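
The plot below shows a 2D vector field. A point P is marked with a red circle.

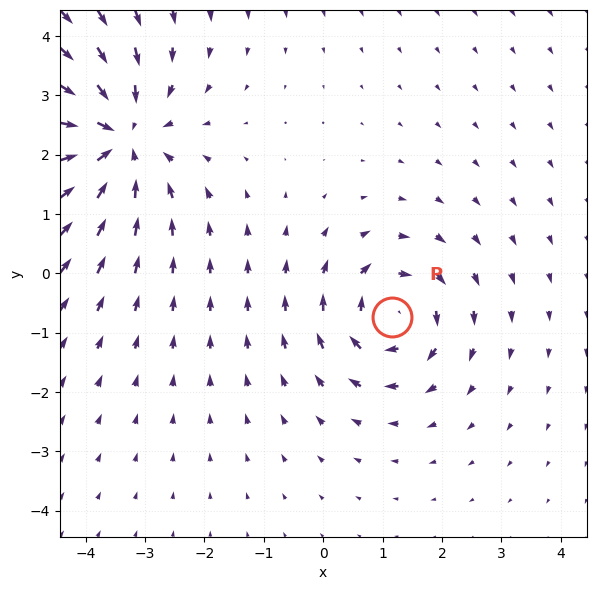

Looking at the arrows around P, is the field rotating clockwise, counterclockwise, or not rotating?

Near P at (1.2, -0.7) the arrows circulate clockwise. The curl (z-component) there is about -4; negative curl means clockwise rotation.

clockwise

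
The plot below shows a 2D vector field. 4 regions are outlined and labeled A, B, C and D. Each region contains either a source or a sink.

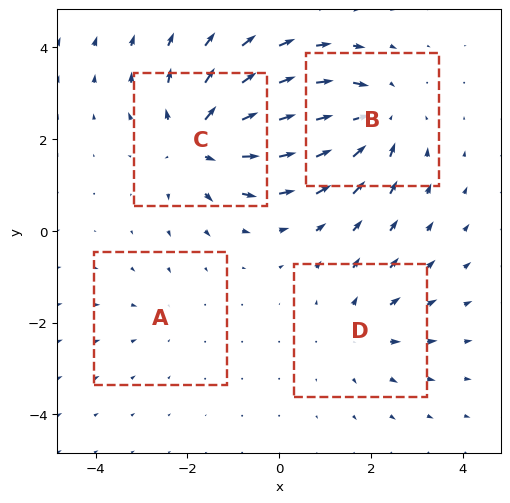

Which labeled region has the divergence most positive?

C

Divergence at each region's feature centre — A: about -2, B: about -5, C: about +6, D: about +3. Region C is most positive.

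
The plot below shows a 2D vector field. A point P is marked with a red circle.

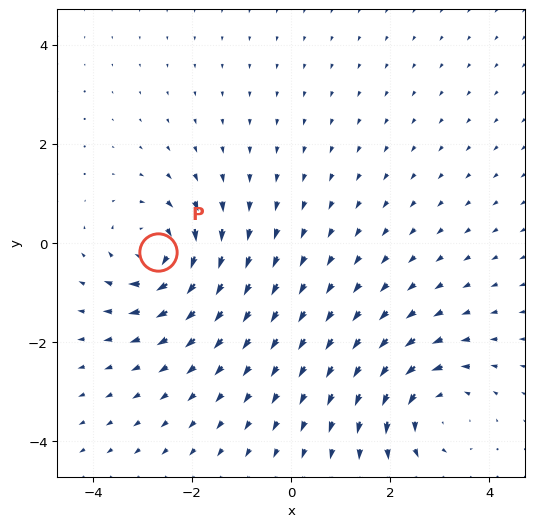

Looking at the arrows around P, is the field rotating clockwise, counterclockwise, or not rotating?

clockwise

Near P at (-2.7, -0.2) the arrows circulate clockwise. The curl (z-component) there is about -5; negative curl means clockwise rotation.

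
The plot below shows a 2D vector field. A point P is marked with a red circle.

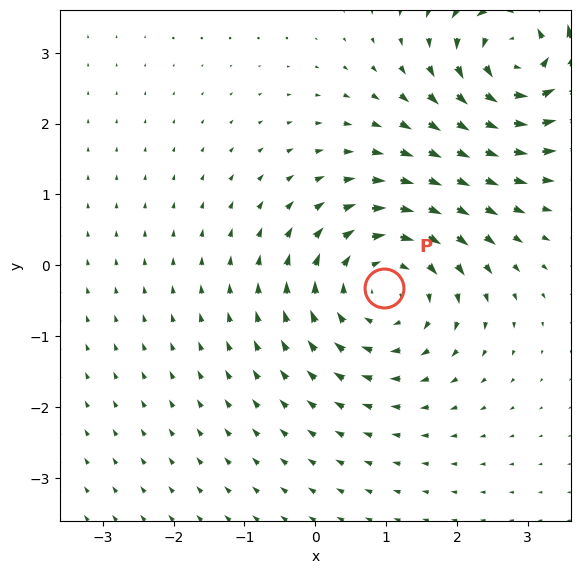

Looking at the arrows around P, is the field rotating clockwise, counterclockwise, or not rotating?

clockwise

Near P at (1.0, -0.3) the arrows circulate clockwise. The curl (z-component) there is about -4; negative curl means clockwise rotation.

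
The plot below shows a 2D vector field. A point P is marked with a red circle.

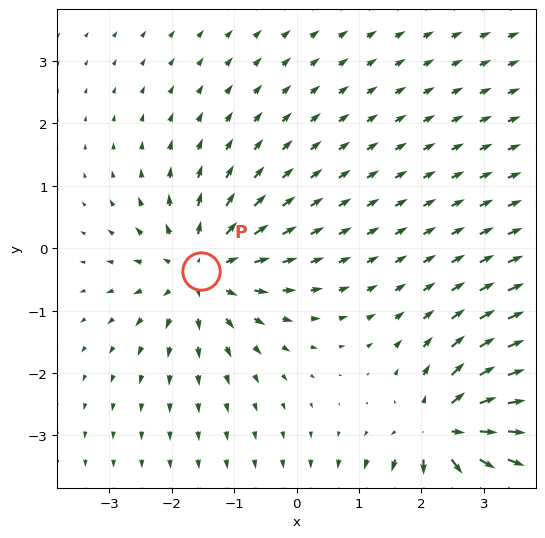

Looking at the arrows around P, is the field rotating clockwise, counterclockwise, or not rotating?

Near P at (-1.5, -0.4) the arrows show no circulation. The curl there is ≈0.

not rotating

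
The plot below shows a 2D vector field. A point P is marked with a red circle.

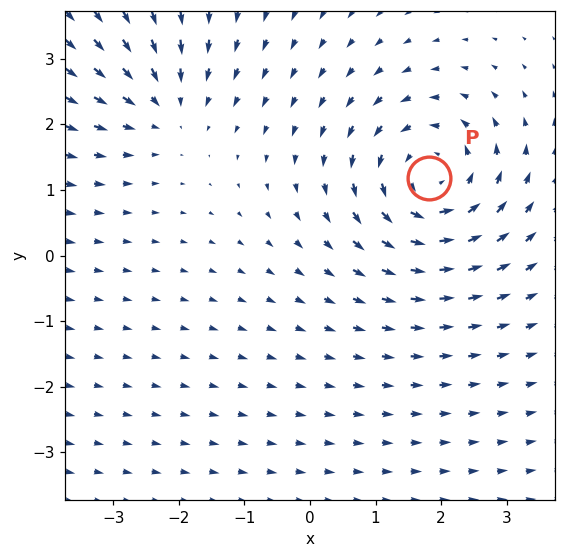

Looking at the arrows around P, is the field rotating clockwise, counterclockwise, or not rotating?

Near P at (1.8, 1.2) the arrows circulate counterclockwise. The curl (z-component) there is about +5; positive curl means counterclockwise rotation.

counterclockwise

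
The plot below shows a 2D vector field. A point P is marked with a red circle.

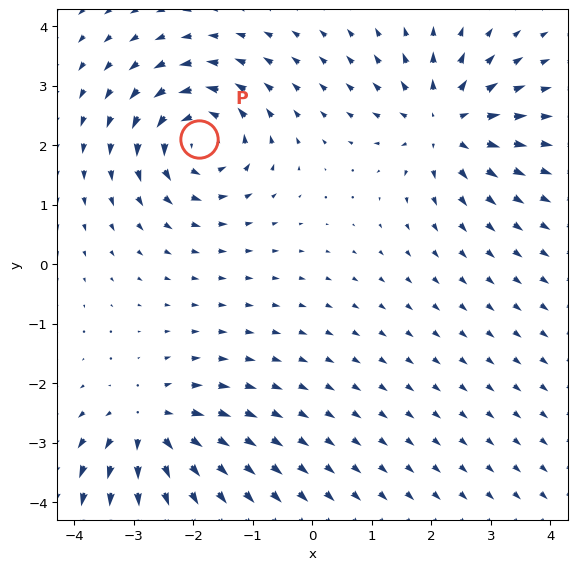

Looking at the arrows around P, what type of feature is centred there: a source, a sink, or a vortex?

At P (-1.9, 2.1) the arrows circulate counterclockwise. Divergence ≈0, curl about +7 — near-zero divergence with nonzero curl is a vortex.

vortex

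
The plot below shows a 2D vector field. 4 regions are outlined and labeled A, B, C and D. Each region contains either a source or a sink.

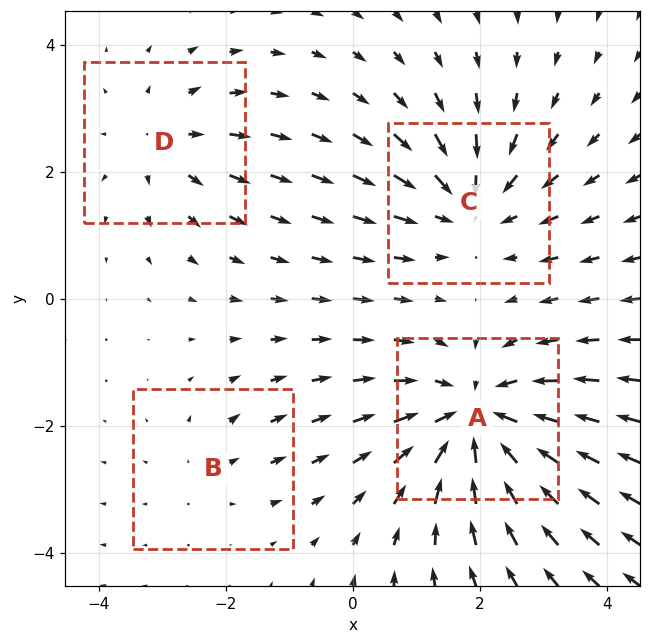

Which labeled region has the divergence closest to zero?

Divergence at each region's feature centre — A: about -6, B: about +2, C: about -4, D: about +3. Region B is closest to zero.

B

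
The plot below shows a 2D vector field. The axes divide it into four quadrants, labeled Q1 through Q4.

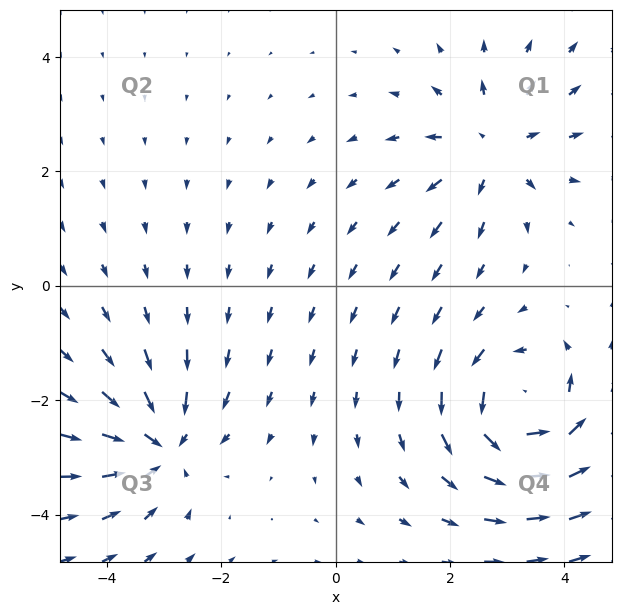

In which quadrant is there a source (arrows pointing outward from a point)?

The source sits at approximately (2.7, 2.4), which lies in quadrant Q1. The divergence there is about +4, positive as expected for a source.

Q1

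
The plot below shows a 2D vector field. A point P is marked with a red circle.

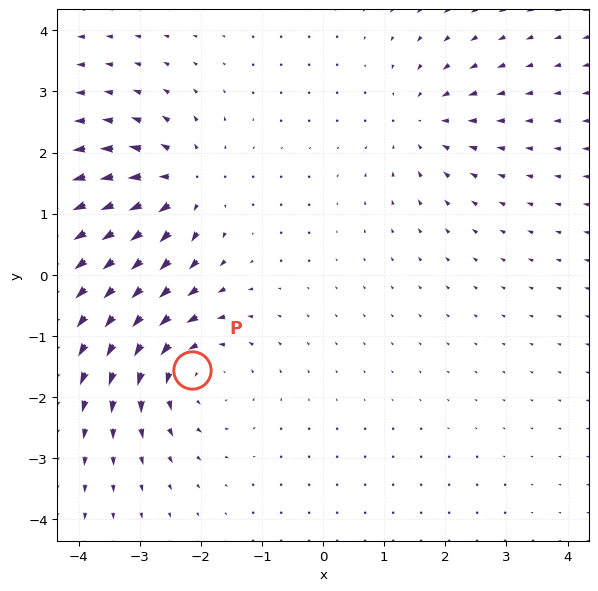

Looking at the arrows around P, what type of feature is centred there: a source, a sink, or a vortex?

vortex

At P (-2.1, -1.6) the arrows circulate counterclockwise. Divergence ≈0, curl about +4 — near-zero divergence with nonzero curl is a vortex.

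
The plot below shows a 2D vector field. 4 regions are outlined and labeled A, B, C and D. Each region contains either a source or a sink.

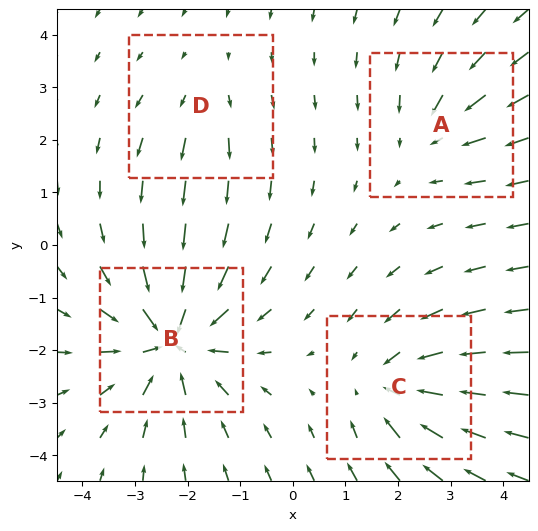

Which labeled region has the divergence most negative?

B

Divergence at each region's feature centre — A: about -3, B: about -7, C: about -4, D: about +2. Region B is most negative.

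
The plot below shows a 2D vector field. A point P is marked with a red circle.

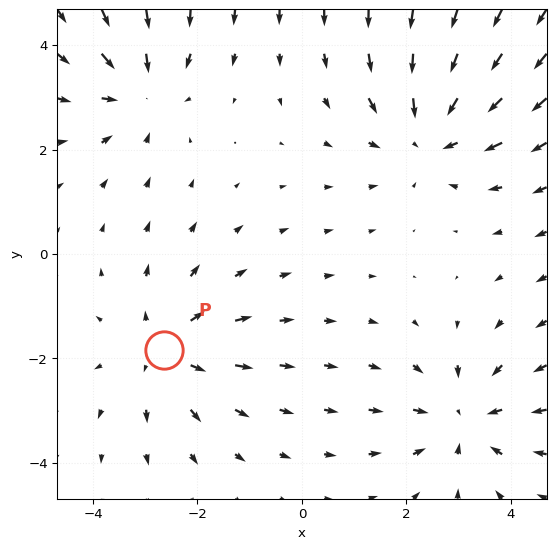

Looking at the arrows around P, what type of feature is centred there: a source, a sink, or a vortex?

source

At P (-2.6, -1.8) the arrows spread outward. Divergence about +4, curl ≈0 — positive divergence with near-zero curl is a source.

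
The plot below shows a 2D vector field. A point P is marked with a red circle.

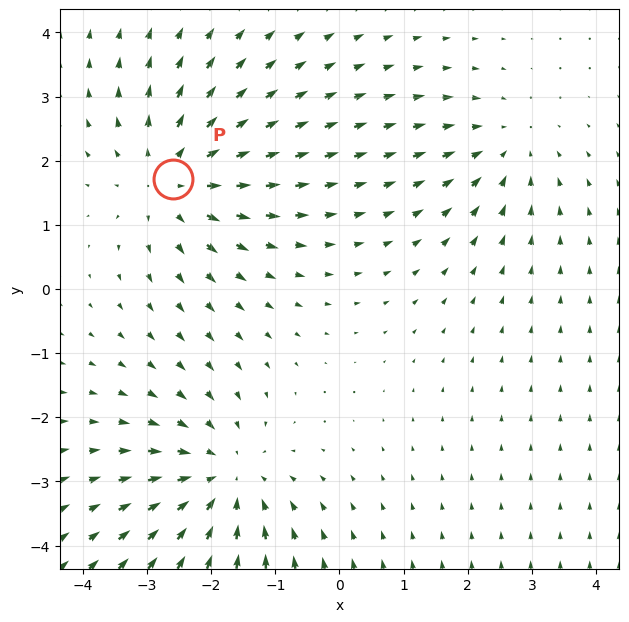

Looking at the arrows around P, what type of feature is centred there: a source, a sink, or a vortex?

source

At P (-2.6, 1.7) the arrows spread outward. Divergence about +4, curl ≈0 — positive divergence with near-zero curl is a source.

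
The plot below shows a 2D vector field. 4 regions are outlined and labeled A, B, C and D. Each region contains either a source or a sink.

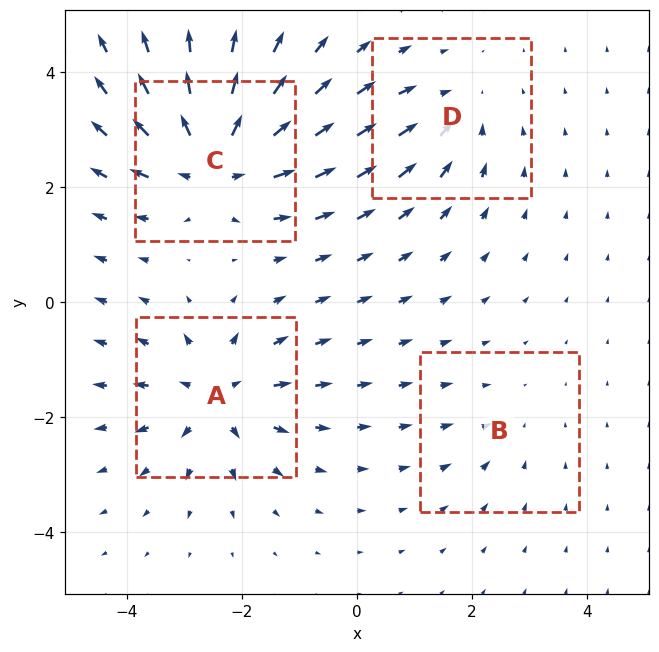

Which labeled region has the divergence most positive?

C

Divergence at each region's feature centre — A: about +6, B: about -2, C: about +8, D: about -4. Region C is most positive.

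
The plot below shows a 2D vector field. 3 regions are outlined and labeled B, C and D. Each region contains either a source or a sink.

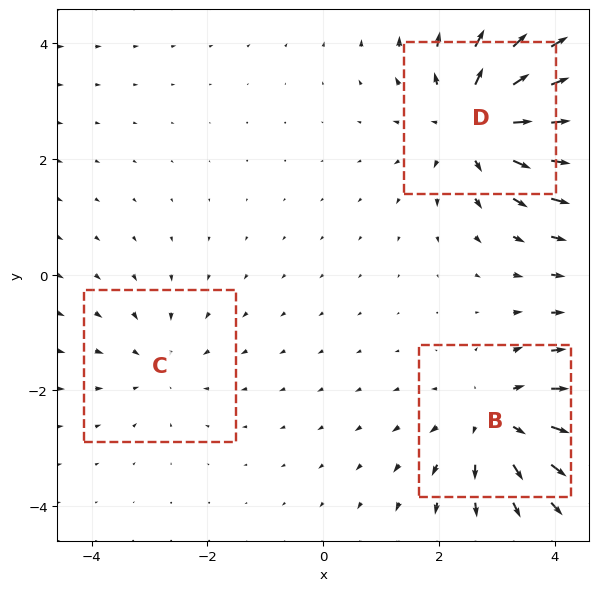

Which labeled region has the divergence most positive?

Divergence at each region's feature centre — B: about +3, C: about -2, D: about +4. Region D is most positive.

D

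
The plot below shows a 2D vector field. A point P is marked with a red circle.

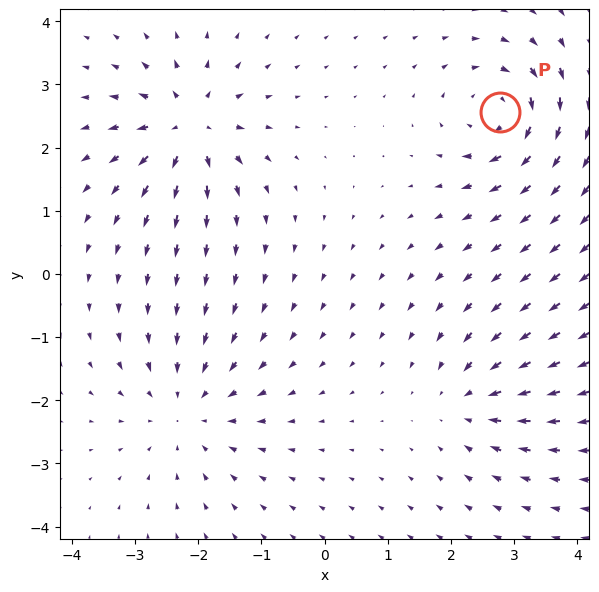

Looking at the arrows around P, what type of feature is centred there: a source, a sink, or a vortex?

At P (2.8, 2.6) the arrows circulate clockwise. Divergence ≈0, curl about -6 — near-zero divergence with nonzero curl is a vortex.

vortex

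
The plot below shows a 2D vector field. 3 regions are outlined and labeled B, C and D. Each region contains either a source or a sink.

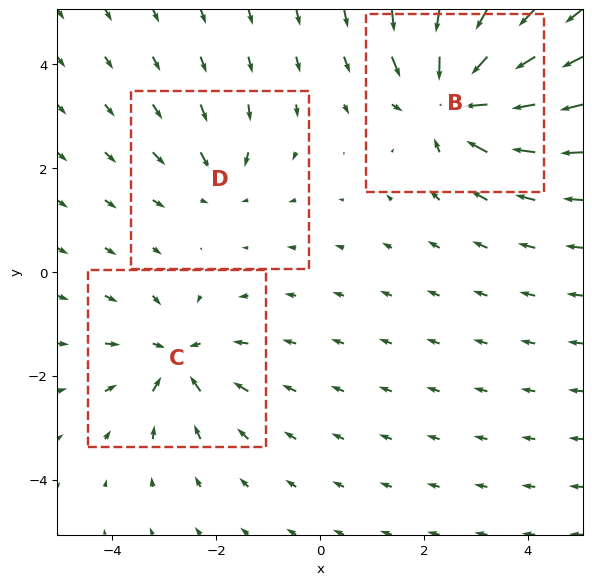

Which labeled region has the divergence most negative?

Divergence at each region's feature centre — B: about -6, C: about -4, D: about -3. Region B is most negative.

B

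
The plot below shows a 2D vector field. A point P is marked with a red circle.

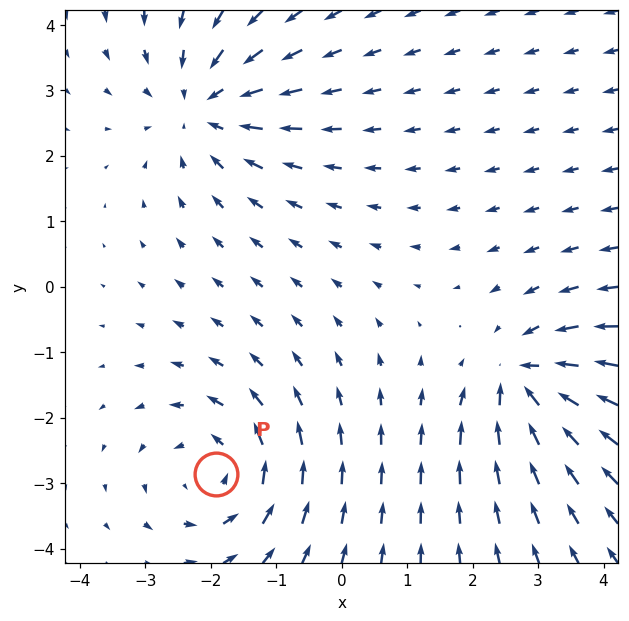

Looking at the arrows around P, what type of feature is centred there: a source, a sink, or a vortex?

vortex

At P (-1.9, -2.9) the arrows circulate counterclockwise. Divergence ≈0, curl about +4 — near-zero divergence with nonzero curl is a vortex.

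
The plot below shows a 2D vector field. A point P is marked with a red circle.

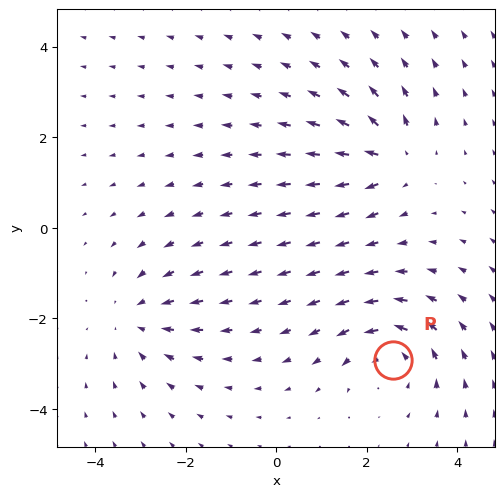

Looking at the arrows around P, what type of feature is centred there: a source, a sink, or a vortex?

At P (2.6, -2.9) the arrows circulate counterclockwise. Divergence ≈0, curl about +4 — near-zero divergence with nonzero curl is a vortex.

vortex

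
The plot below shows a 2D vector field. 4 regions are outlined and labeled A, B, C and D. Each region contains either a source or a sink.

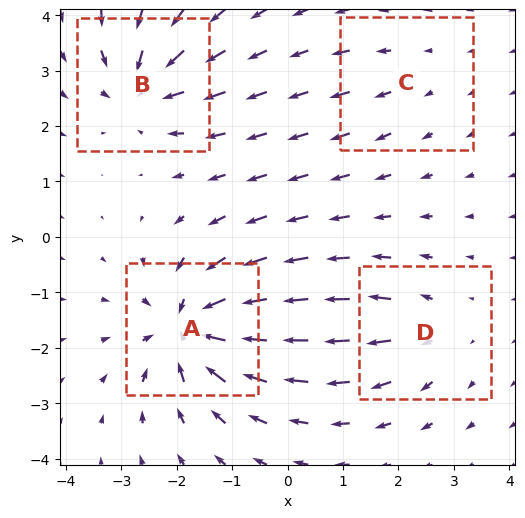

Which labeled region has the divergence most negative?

A

Divergence at each region's feature centre — A: about -8, B: about -6, C: about +2, D: about +4. Region A is most negative.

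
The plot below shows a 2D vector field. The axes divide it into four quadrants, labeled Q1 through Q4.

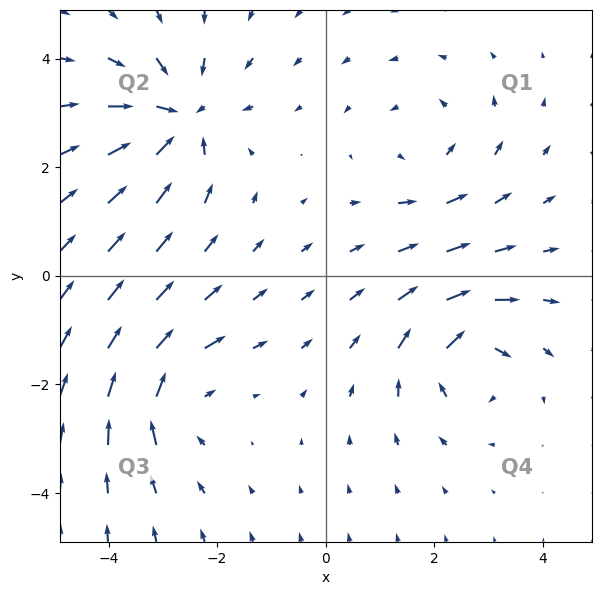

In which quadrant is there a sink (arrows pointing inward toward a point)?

The sink sits at approximately (-2.7, 2.9), which lies in quadrant Q2. The divergence there is about -6, negative as expected for a sink.

Q2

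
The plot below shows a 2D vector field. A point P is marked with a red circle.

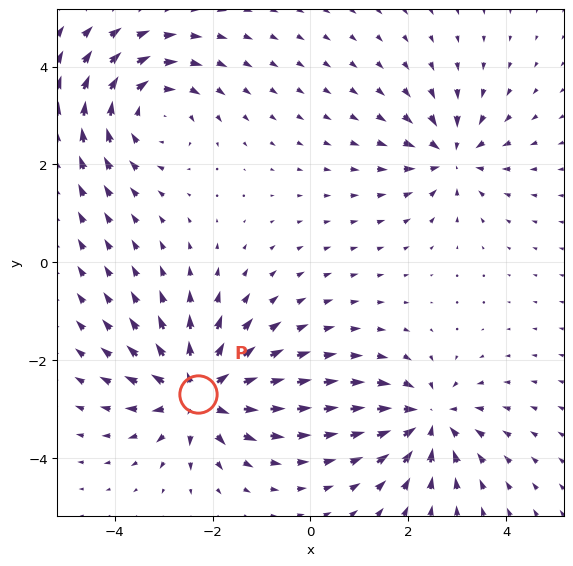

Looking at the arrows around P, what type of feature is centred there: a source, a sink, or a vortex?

source

At P (-2.3, -2.7) the arrows spread outward. Divergence about +7, curl ≈0 — positive divergence with near-zero curl is a source.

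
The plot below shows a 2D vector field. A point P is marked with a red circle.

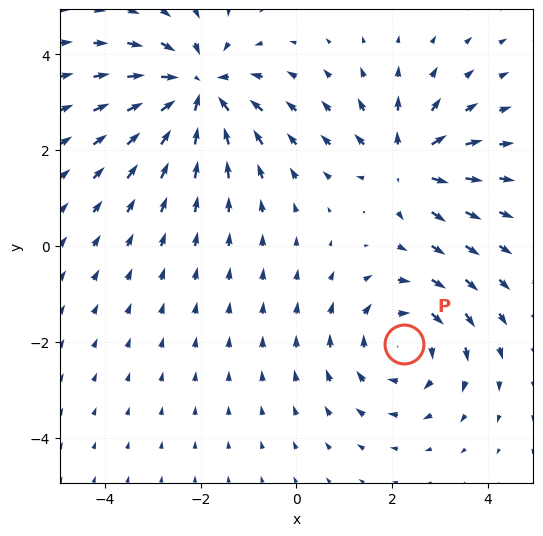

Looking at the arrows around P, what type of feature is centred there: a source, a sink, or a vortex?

At P (2.3, -2.0) the arrows circulate clockwise. Divergence ≈0, curl about -3 — near-zero divergence with nonzero curl is a vortex.

vortex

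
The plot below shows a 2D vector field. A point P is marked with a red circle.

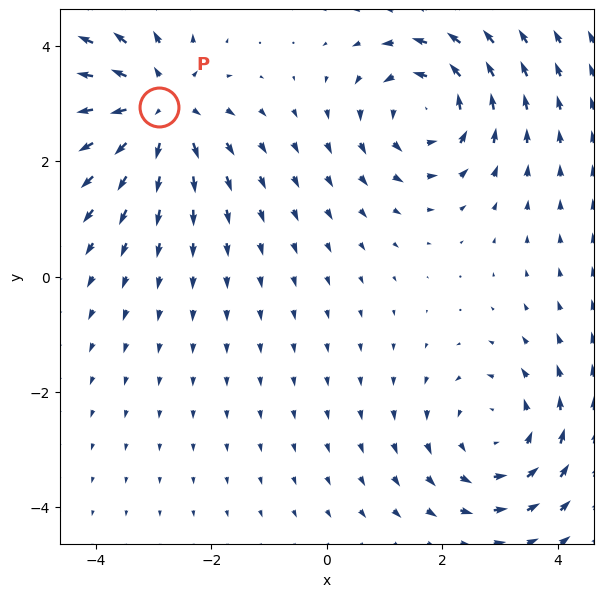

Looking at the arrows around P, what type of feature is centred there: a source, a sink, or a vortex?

At P (-2.9, 2.9) the arrows spread outward. Divergence about +4, curl ≈0 — positive divergence with near-zero curl is a source.

source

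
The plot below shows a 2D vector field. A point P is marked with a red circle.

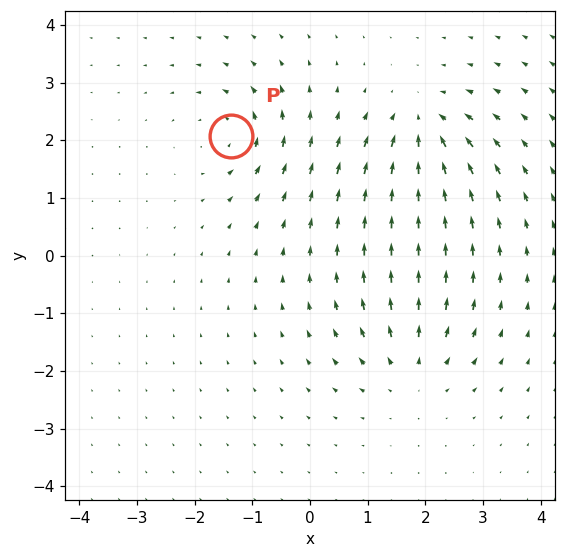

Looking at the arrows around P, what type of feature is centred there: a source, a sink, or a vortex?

At P (-1.4, 2.1) the arrows circulate counterclockwise. Divergence ≈0, curl about +4 — near-zero divergence with nonzero curl is a vortex.

vortex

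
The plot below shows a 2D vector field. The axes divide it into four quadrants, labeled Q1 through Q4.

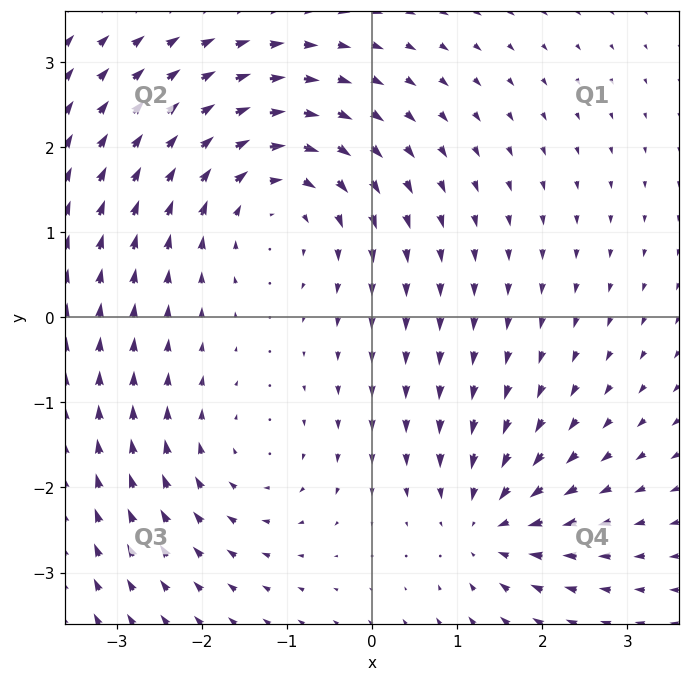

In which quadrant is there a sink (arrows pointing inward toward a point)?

Q4

The sink sits at approximately (1.4, -2.4), which lies in quadrant Q4. The divergence there is about -4, negative as expected for a sink.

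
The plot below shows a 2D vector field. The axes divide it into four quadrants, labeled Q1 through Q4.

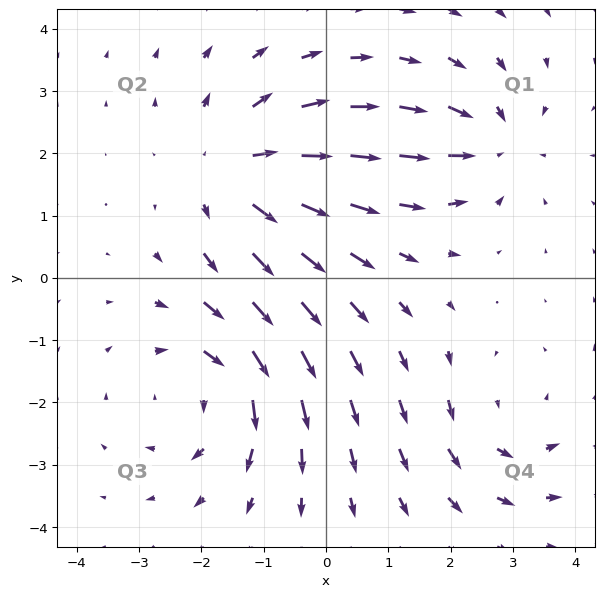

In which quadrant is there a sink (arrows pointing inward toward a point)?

Q1

The sink sits at approximately (2.7, 2.2), which lies in quadrant Q1. The divergence there is about -4, negative as expected for a sink.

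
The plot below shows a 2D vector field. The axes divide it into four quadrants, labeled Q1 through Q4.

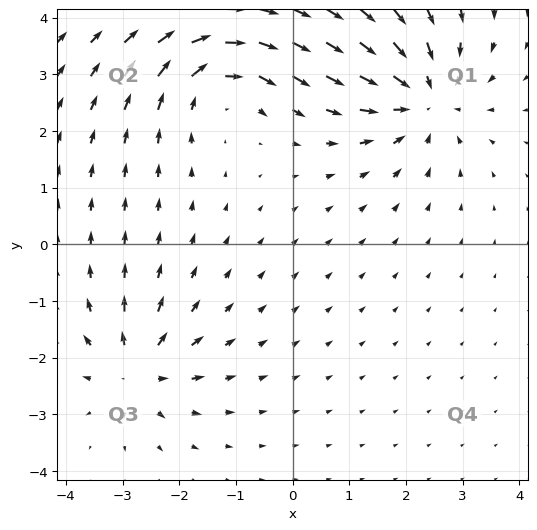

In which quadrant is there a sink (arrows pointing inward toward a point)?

Q1

The sink sits at approximately (2.3, 2.6), which lies in quadrant Q1. The divergence there is about -4, negative as expected for a sink.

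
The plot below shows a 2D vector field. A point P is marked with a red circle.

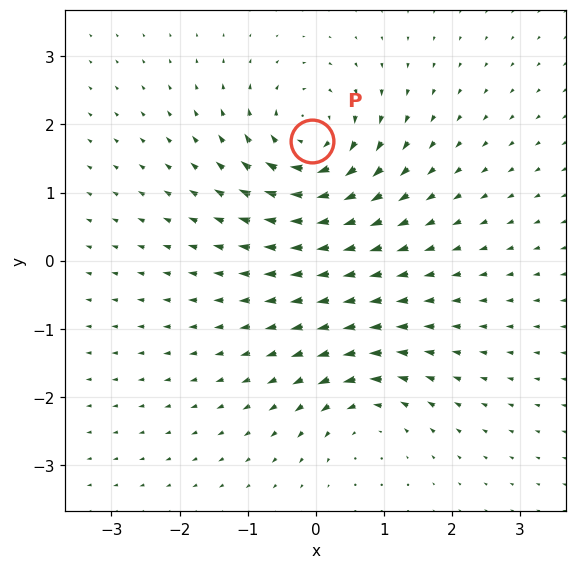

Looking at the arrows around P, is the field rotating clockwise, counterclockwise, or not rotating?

clockwise

Near P at (-0.1, 1.8) the arrows circulate clockwise. The curl (z-component) there is about -6; negative curl means clockwise rotation.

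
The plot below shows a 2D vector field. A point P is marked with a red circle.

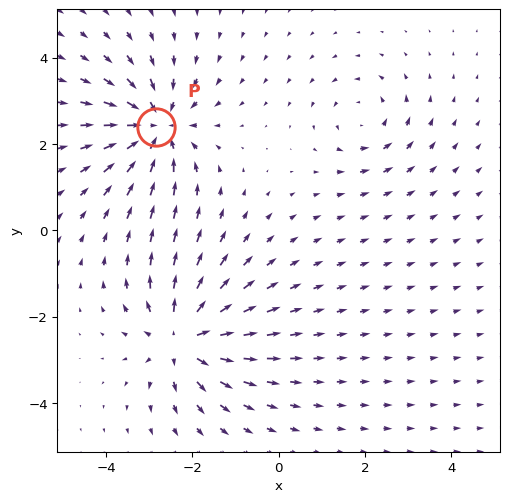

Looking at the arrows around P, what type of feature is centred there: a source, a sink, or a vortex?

sink

At P (-2.8, 2.4) the arrows converge inward. Divergence about -5, curl ≈0 — negative divergence with near-zero curl is a sink.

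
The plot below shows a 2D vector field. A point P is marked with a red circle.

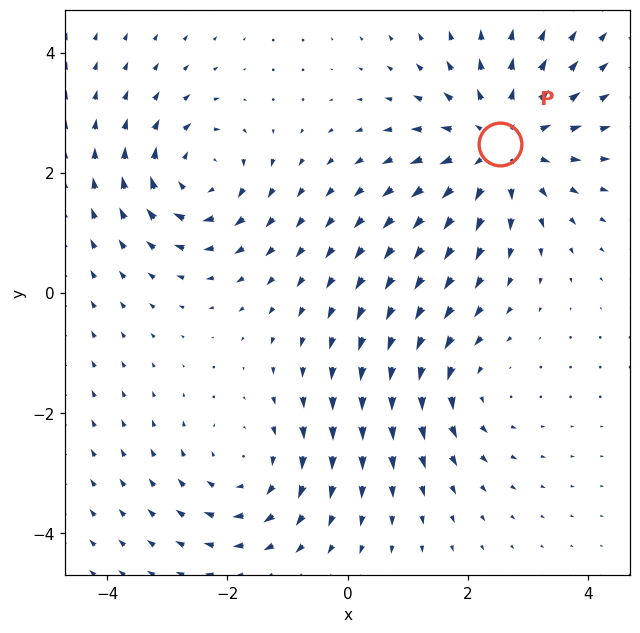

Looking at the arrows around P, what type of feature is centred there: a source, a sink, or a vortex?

At P (2.5, 2.5) the arrows spread outward. Divergence about +3, curl ≈0 — positive divergence with near-zero curl is a source.

source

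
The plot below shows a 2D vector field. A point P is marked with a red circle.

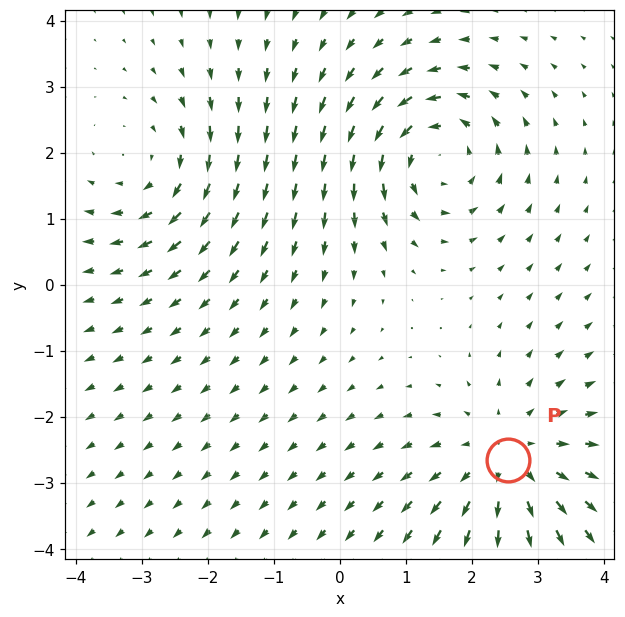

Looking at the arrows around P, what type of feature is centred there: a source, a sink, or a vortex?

source

At P (2.5, -2.6) the arrows spread outward. Divergence about +4, curl ≈0 — positive divergence with near-zero curl is a source.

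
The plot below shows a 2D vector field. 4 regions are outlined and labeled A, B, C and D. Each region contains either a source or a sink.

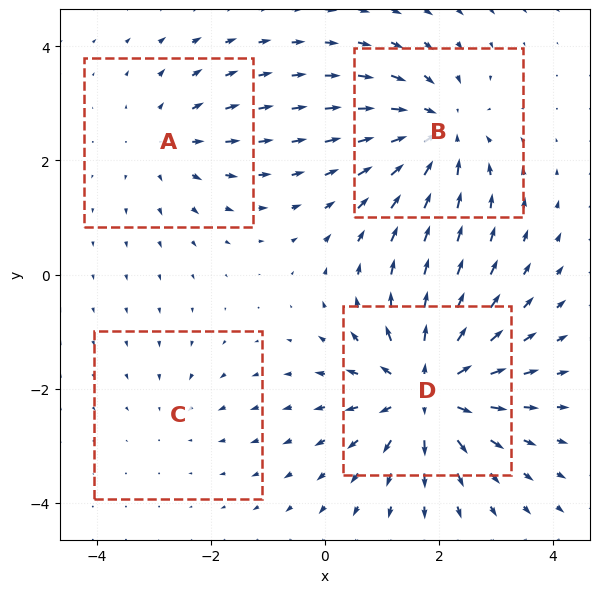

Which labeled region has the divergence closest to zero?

Divergence at each region's feature centre — A: about +3, B: about -5, C: about -2, D: about +7. Region C is closest to zero.

C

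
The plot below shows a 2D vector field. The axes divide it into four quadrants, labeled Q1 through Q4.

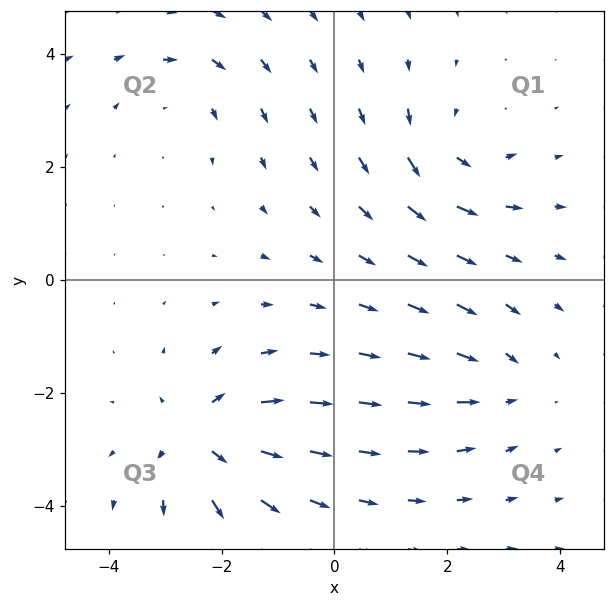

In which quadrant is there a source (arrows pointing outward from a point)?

The source sits at approximately (-2.4, -2.8), which lies in quadrant Q3. The divergence there is about +5, positive as expected for a source.

Q3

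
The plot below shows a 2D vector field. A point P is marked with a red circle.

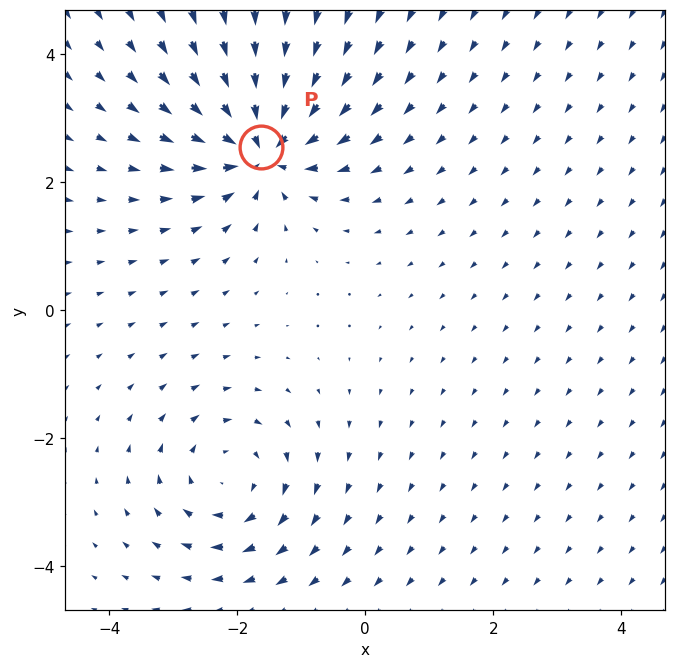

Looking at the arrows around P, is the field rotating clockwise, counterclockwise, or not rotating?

Near P at (-1.6, 2.5) the arrows show no circulation. The curl there is ≈0.

not rotating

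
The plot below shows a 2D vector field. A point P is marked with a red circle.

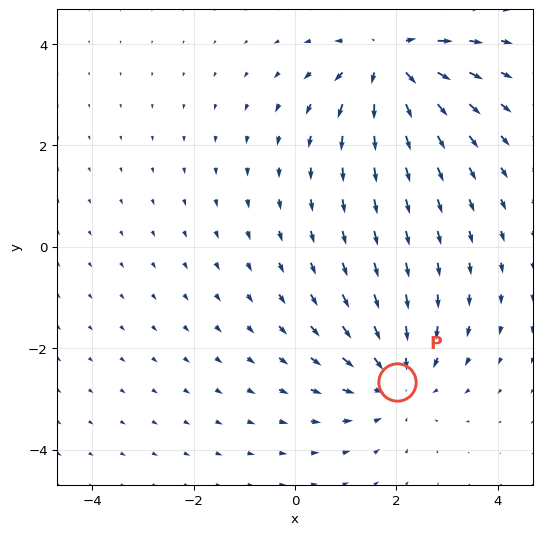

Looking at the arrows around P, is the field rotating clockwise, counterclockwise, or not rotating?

not rotating

Near P at (2.0, -2.7) the arrows show no circulation. The curl there is ≈0.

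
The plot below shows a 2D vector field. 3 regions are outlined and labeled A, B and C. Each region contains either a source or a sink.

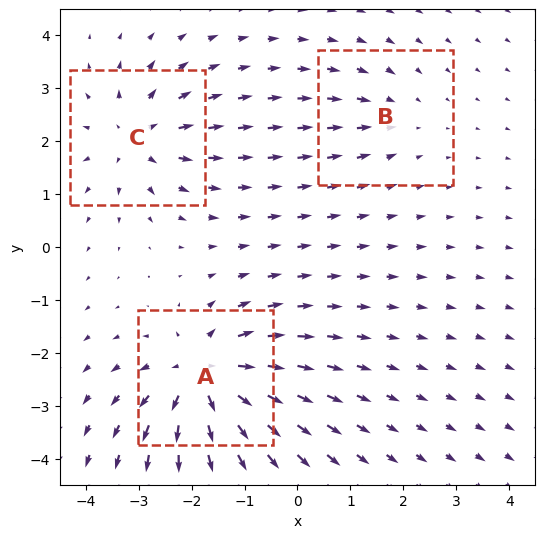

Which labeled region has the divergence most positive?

Divergence at each region's feature centre — A: about +6, B: about -2, C: about +4. Region A is most positive.

A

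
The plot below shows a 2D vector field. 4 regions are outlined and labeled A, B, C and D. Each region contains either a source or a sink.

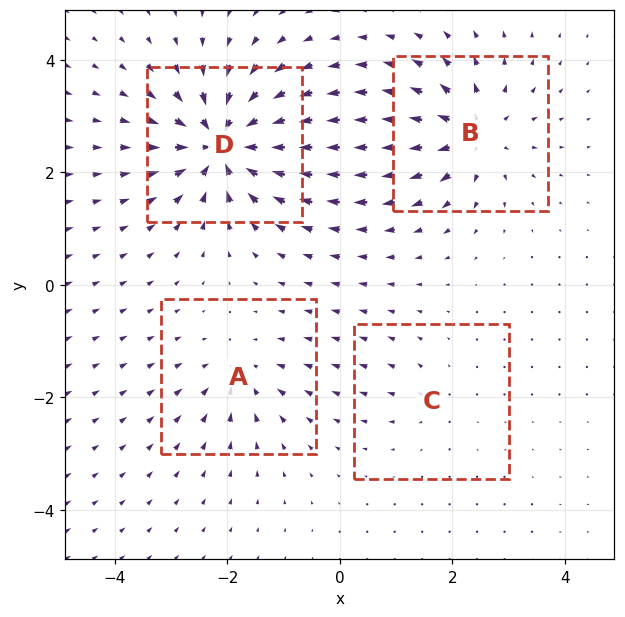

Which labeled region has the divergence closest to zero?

Divergence at each region's feature centre — A: about -4, B: about +6, C: about +2, D: about -9. Region C is closest to zero.

C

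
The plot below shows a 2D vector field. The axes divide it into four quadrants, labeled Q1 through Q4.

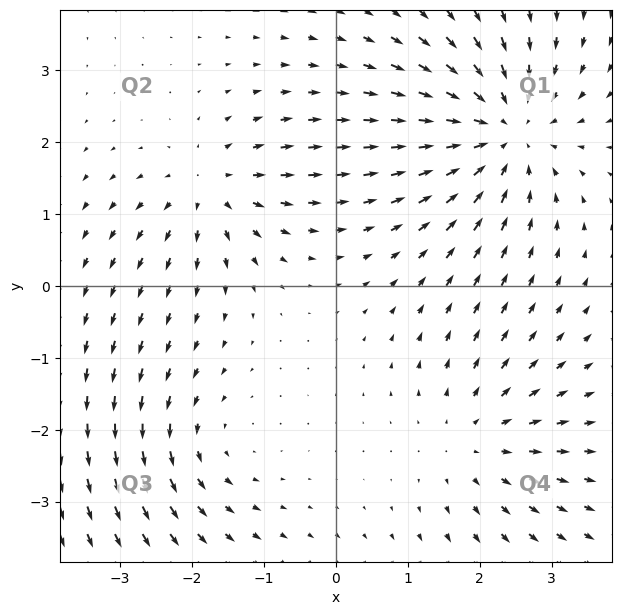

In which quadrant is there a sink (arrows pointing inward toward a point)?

The sink sits at approximately (2.3, 2.1), which lies in quadrant Q1. The divergence there is about -4, negative as expected for a sink.

Q1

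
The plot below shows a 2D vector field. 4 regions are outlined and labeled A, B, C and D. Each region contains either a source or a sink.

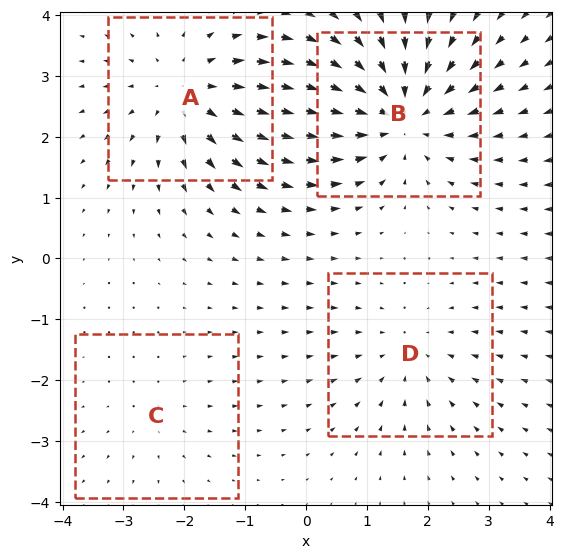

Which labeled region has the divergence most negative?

Divergence at each region's feature centre — A: about +4, B: about -6, C: about +2, D: about -3. Region B is most negative.

B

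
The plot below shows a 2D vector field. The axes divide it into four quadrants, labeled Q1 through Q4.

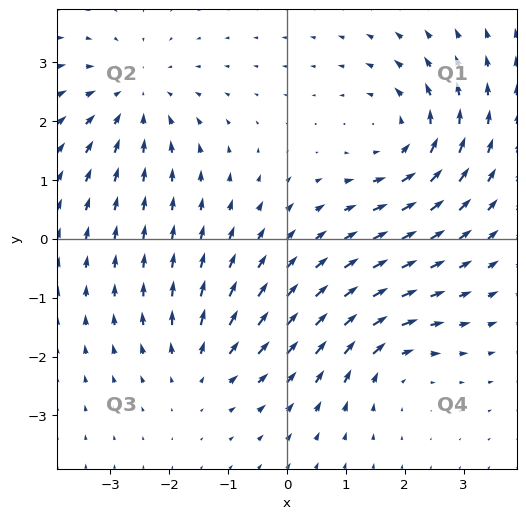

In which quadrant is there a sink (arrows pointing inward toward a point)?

Q2

The sink sits at approximately (-2.6, 2.4), which lies in quadrant Q2. The divergence there is about -4, negative as expected for a sink.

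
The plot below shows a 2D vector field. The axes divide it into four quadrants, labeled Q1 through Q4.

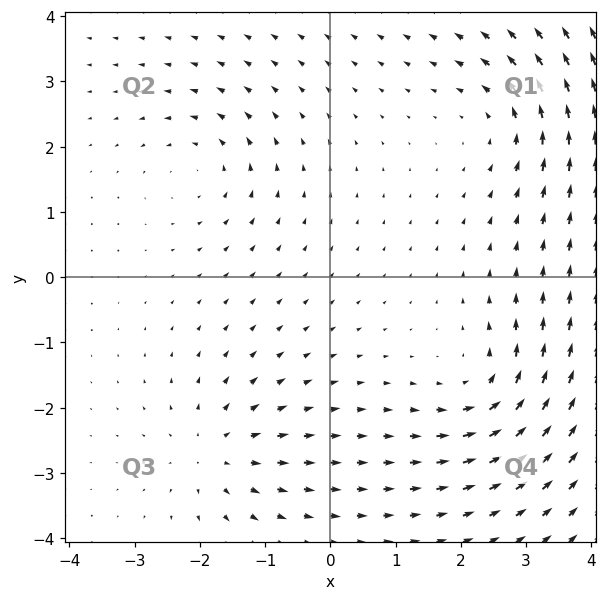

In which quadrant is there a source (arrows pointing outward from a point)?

The source sits at approximately (-1.8, -2.7), which lies in quadrant Q3. The divergence there is about +4, positive as expected for a source.

Q3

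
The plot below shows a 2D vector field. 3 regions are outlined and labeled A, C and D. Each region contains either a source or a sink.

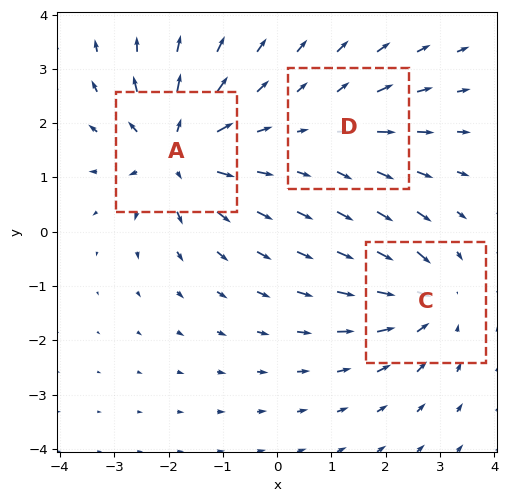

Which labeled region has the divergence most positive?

A

Divergence at each region's feature centre — A: about +5, C: about -4, D: about +2. Region A is most positive.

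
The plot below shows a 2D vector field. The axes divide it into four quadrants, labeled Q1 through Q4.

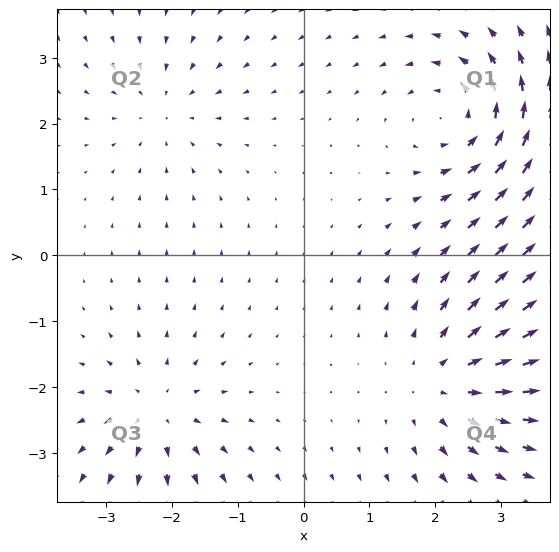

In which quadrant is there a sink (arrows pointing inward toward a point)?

The sink sits at approximately (-2.1, 2.2), which lies in quadrant Q2. The divergence there is about -3, negative as expected for a sink.

Q2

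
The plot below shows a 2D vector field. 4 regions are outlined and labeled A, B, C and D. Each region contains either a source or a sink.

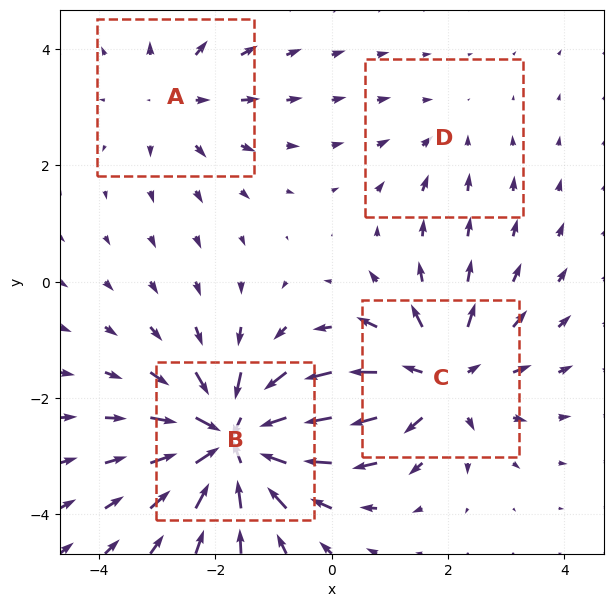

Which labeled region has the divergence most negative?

Divergence at each region's feature centre — A: about +3, B: about -8, C: about +5, D: about -2. Region B is most negative.

B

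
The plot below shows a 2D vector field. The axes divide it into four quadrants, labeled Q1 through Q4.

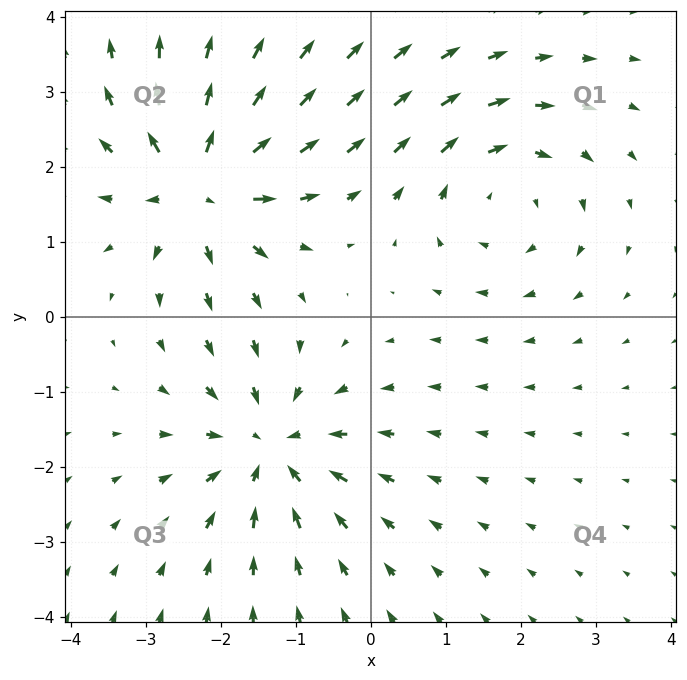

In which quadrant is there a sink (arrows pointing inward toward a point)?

The sink sits at approximately (-1.3, -1.8), which lies in quadrant Q3. The divergence there is about -5, negative as expected for a sink.

Q3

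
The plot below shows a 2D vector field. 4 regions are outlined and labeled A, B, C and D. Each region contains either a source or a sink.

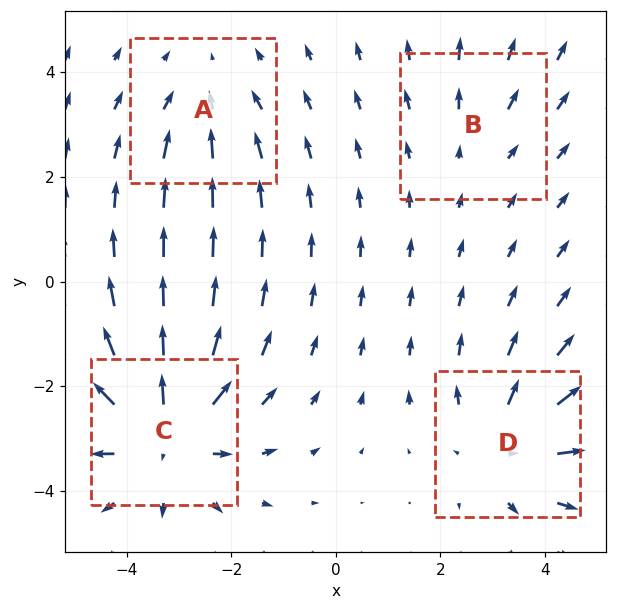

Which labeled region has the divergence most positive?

C

Divergence at each region's feature centre — A: about -3, B: about +2, C: about +6, D: about +4. Region C is most positive.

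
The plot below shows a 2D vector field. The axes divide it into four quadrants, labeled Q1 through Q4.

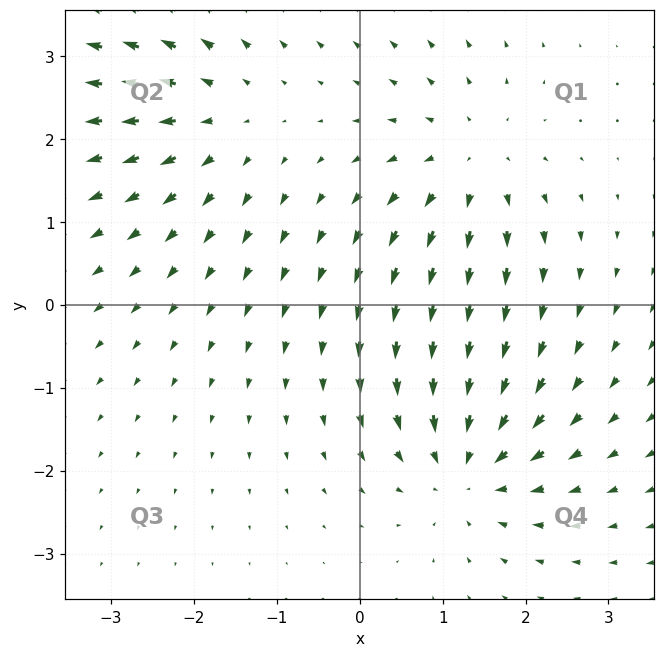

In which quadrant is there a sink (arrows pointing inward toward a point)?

Q4

The sink sits at approximately (1.3, -2.0), which lies in quadrant Q4. The divergence there is about -5, negative as expected for a sink.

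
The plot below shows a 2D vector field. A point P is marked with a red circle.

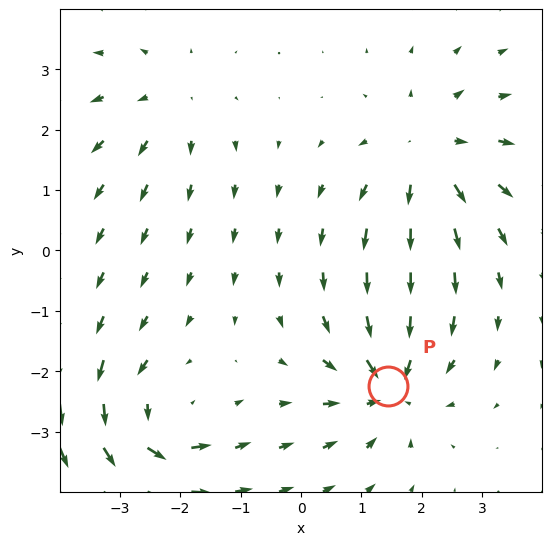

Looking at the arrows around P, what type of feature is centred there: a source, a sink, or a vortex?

At P (1.4, -2.2) the arrows converge inward. Divergence about -6, curl ≈0 — negative divergence with near-zero curl is a sink.

sink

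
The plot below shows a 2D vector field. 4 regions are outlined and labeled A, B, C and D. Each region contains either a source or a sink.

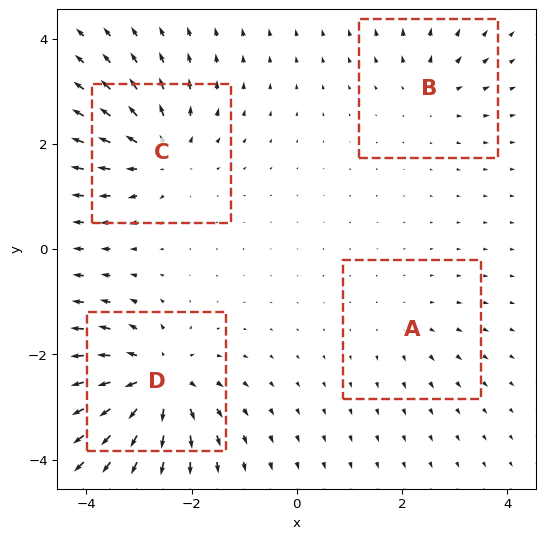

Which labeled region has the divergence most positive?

Divergence at each region's feature centre — A: about +2, B: about +4, C: about +6, D: about +8. Region D is most positive.

D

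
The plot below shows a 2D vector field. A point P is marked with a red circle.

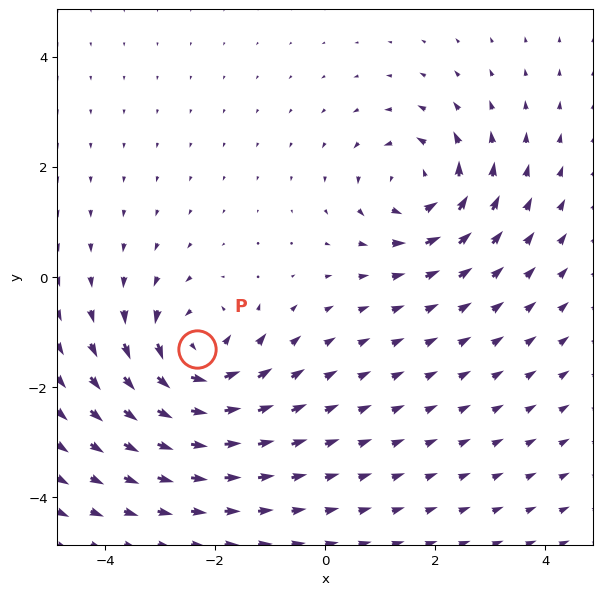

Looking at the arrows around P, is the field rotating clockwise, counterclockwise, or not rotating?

Near P at (-2.3, -1.3) the arrows circulate counterclockwise. The curl (z-component) there is about +6; positive curl means counterclockwise rotation.

counterclockwise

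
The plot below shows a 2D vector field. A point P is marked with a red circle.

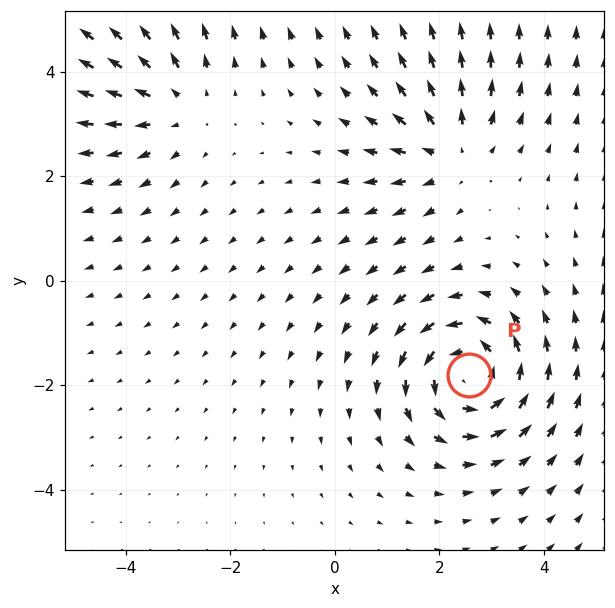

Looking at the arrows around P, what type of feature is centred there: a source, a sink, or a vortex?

At P (2.6, -1.8) the arrows circulate counterclockwise. Divergence ≈0, curl about +5 — near-zero divergence with nonzero curl is a vortex.

vortex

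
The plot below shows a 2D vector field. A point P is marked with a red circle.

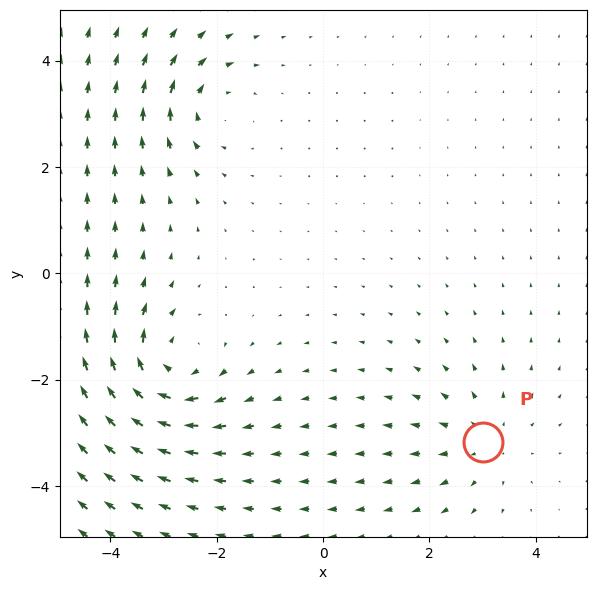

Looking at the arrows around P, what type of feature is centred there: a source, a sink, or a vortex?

At P (3.0, -3.2) the arrows spread outward. Divergence about +3, curl ≈0 — positive divergence with near-zero curl is a source.

source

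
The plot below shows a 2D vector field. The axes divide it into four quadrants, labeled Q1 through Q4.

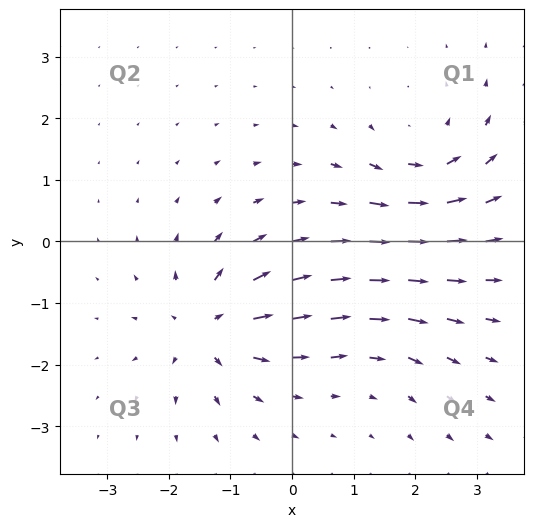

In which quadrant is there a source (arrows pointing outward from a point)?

The source sits at approximately (-1.3, -1.4), which lies in quadrant Q3. The divergence there is about +6, positive as expected for a source.

Q3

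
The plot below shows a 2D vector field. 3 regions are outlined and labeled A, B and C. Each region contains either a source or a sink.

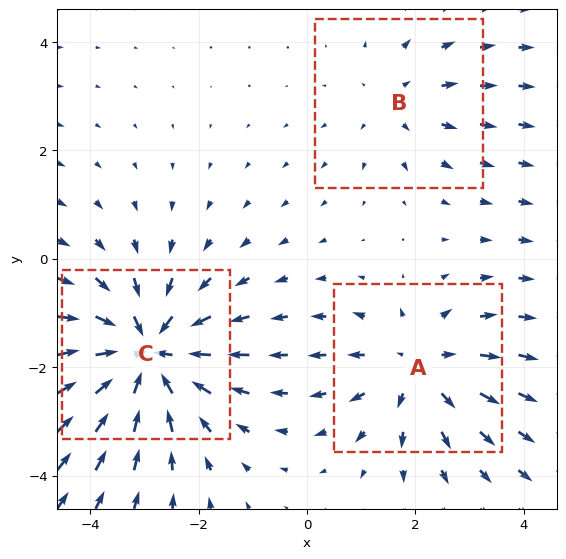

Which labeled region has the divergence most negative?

C

Divergence at each region's feature centre — A: about +3, B: about +2, C: about -5. Region C is most negative.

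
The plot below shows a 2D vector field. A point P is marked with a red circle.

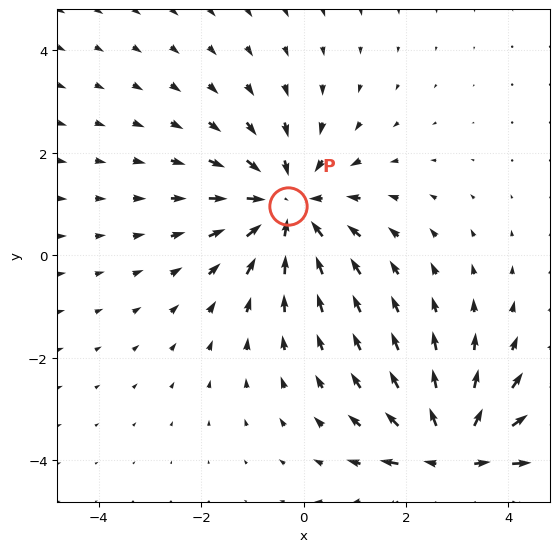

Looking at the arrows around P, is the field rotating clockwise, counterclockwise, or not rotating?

not rotating

Near P at (-0.3, 1.0) the arrows show no circulation. The curl there is ≈0.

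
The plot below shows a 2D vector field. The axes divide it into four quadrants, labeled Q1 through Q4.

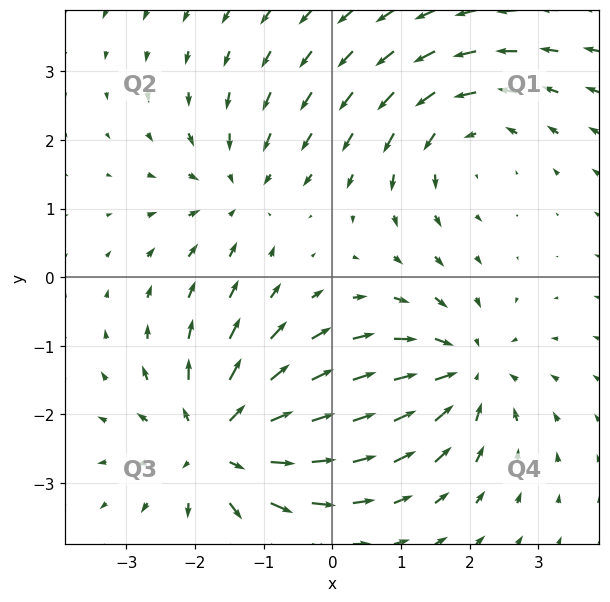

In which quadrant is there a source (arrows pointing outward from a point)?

Q3

The source sits at approximately (-1.7, -2.4), which lies in quadrant Q3. The divergence there is about +5, positive as expected for a source.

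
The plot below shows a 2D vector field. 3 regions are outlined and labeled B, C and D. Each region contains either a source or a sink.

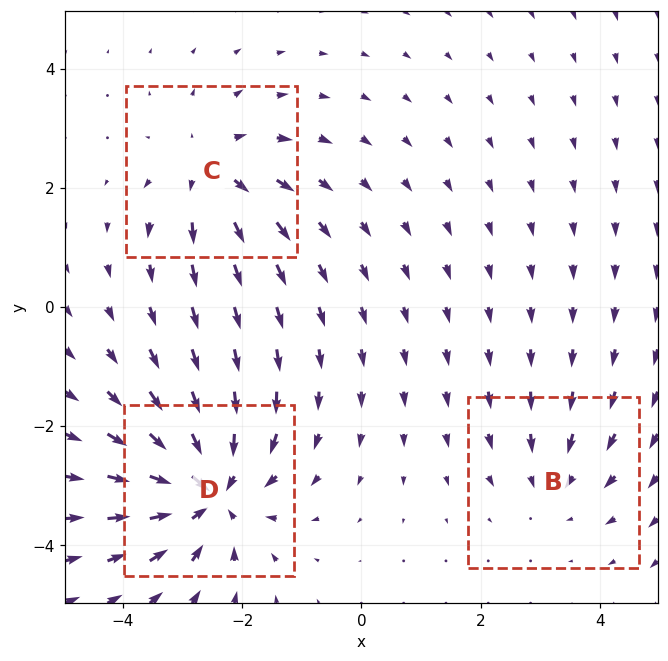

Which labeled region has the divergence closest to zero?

B

Divergence at each region's feature centre — B: about -2, C: about +3, D: about -5. Region B is closest to zero.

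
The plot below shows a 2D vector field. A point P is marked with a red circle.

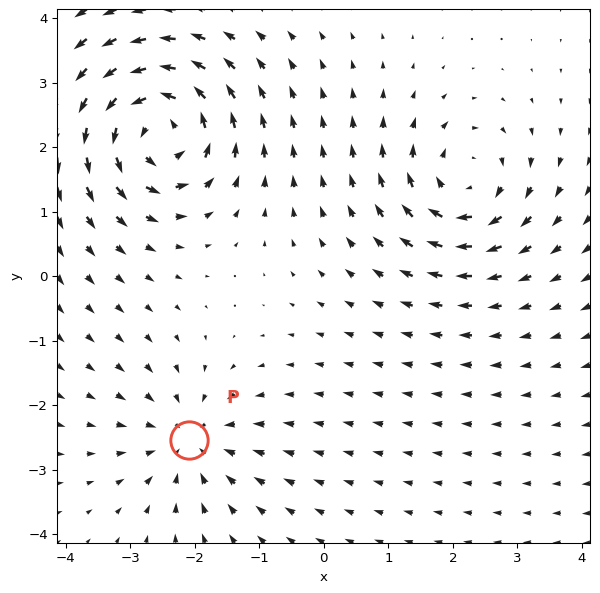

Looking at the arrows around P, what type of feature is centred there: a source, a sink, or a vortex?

At P (-2.1, -2.5) the arrows converge inward. Divergence about -4, curl ≈0 — negative divergence with near-zero curl is a sink.

sink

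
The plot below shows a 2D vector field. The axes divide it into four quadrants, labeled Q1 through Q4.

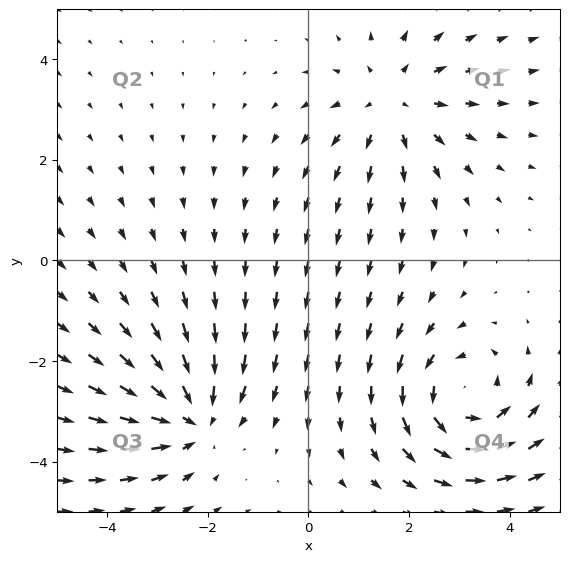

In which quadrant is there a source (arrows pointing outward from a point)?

The source sits at approximately (1.7, 3.1), which lies in quadrant Q1. The divergence there is about +3, positive as expected for a source.

Q1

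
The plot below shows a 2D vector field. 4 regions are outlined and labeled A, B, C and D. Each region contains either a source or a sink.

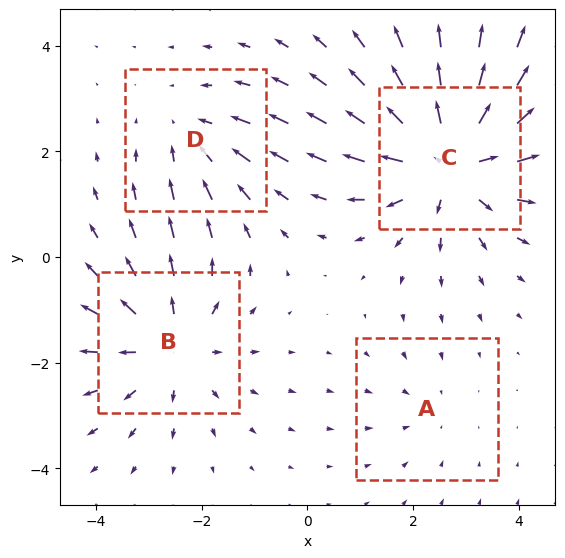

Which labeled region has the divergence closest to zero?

A

Divergence at each region's feature centre — A: about -2, B: about +4, C: about +6, D: about -3. Region A is closest to zero.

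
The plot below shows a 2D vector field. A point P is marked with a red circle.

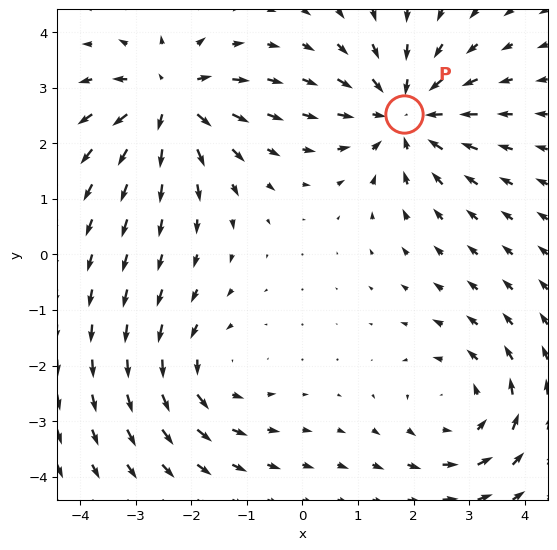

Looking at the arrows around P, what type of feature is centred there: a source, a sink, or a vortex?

At P (1.8, 2.5) the arrows converge inward. Divergence about -5, curl ≈0 — negative divergence with near-zero curl is a sink.

sink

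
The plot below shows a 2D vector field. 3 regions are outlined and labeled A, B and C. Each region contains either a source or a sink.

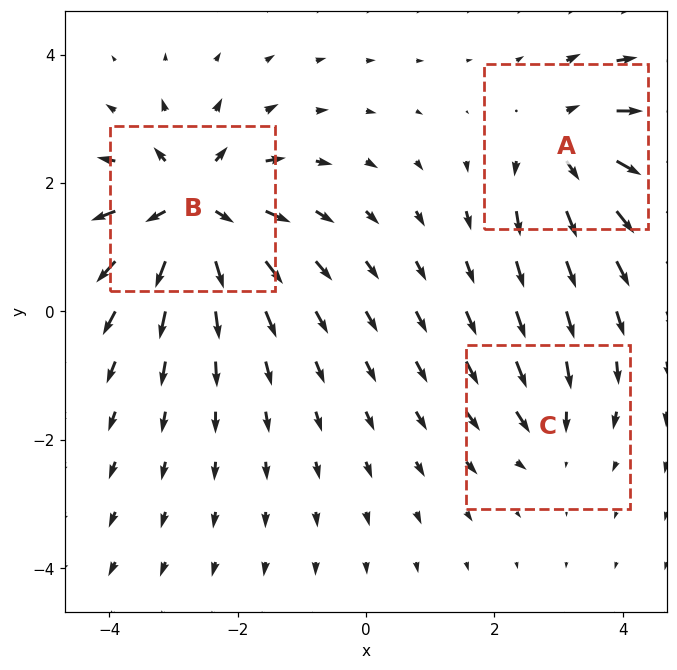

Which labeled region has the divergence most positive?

Divergence at each region's feature centre — A: about +4, B: about +6, C: about -3. Region B is most positive.

B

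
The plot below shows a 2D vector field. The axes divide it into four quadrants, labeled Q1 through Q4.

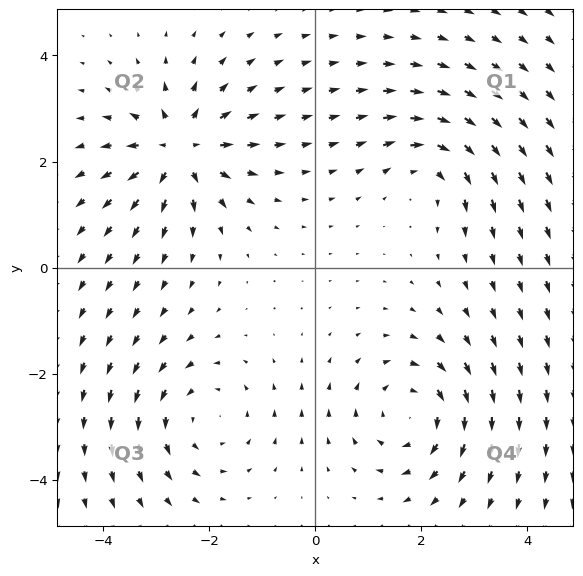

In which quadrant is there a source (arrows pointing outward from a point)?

Q2

The source sits at approximately (-2.6, 2.2), which lies in quadrant Q2. The divergence there is about +6, positive as expected for a source.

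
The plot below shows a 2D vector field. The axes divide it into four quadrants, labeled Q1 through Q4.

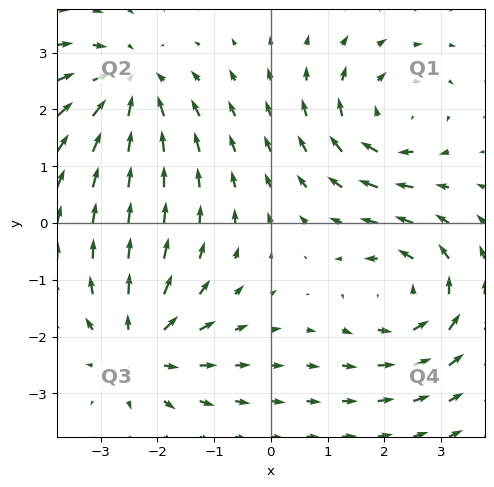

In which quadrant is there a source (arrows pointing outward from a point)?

The source sits at approximately (-2.3, -2.2), which lies in quadrant Q3. The divergence there is about +4, positive as expected for a source.

Q3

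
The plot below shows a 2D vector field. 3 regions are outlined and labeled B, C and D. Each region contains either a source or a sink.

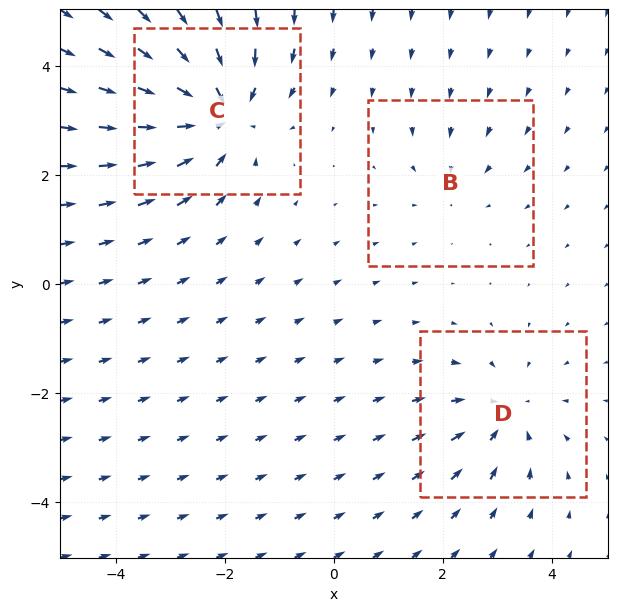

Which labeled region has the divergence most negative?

Divergence at each region's feature centre — B: about -2, C: about -5, D: about -3. Region C is most negative.

C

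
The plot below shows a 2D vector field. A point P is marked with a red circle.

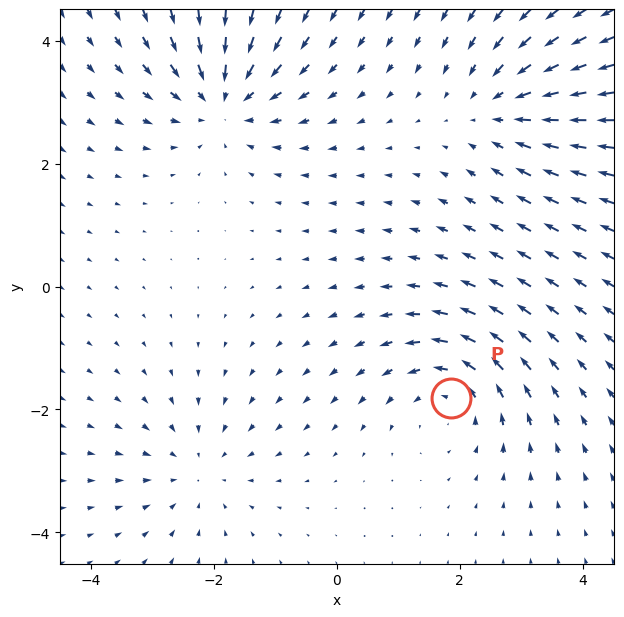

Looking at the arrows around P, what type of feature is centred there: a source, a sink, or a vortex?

At P (1.9, -1.8) the arrows circulate counterclockwise. Divergence ≈0, curl about +4 — near-zero divergence with nonzero curl is a vortex.

vortex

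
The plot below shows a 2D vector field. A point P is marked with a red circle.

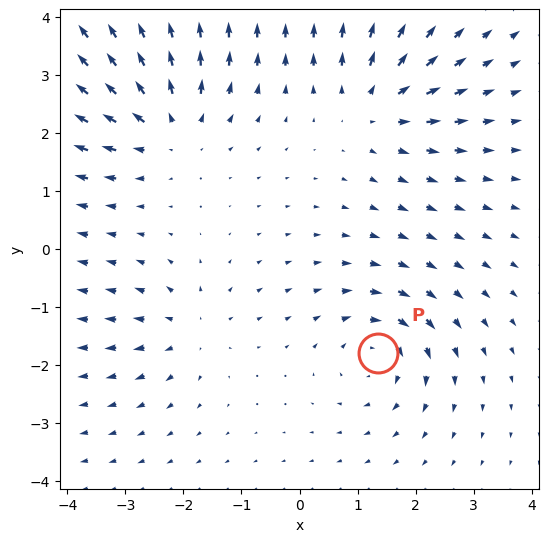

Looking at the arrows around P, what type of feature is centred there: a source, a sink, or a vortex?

vortex

At P (1.3, -1.8) the arrows circulate clockwise. Divergence ≈0, curl about -4 — near-zero divergence with nonzero curl is a vortex.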